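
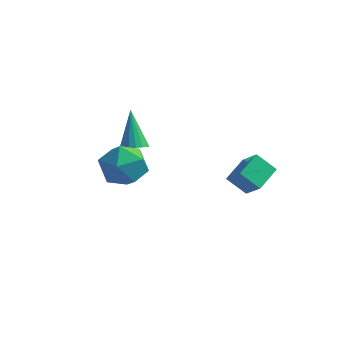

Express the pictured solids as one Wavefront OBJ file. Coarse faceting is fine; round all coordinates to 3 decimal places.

v 0.5 -2.591 3.85
v 1.052 -3.016 3.036
v -0.652 -3.884 3.744
v -0.1 -4.309 2.93
v 0.314 -4.315 3.919
v 1.026 -3.515 3.984
v -0.626 -3.385 2.796
v 0.086 -2.585 2.861
v 0.356 -3.507 2.384
v 0.938 -4.081 3.078
v -0.538 -2.819 3.702
v 0.044 -3.393 4.396
v 2.895 0.444 0.756
v 3.623 0.003 1.558
v 3.153 1.627 1.171
v 3.881 1.186 1.974
v 3.719 0.514 0.046
v 4.447 0.073 0.849
v 3.977 1.697 0.462
v 4.705 1.256 1.264
v -1.195 0.791 1.311
v -0.617 0.808 1.505
v -1.745 1.729 2.869
v -0.645 1.053 1.347
v -0.8 1.237 1.182
v -1.045 1.32 1.046
v -1.324 1.281 0.971
v -1.574 1.13 0.973
v -1.737 0.901 1.053
v -1.776 0.647 1.192
v -1.682 0.426 1.359
v -1.476 0.289 1.514
v -1.206 0.267 1.623
v -0.934 0.365 1.66
v -0.721 0.56 1.617
f 1 12 6
f 1 6 2
f 1 2 8
f 1 8 11
f 1 11 12
f 2 6 10
f 6 12 5
f 12 11 3
f 11 8 7
f 8 2 9
f 4 10 5
f 4 5 3
f 4 3 7
f 4 7 9
f 4 9 10
f 5 10 6
f 3 5 12
f 7 3 11
f 9 7 8
f 10 9 2
f 14 16 13
f 17 14 13
f 13 16 15
f 15 17 13
f 14 20 16
f 18 14 17
f 18 20 14
f 16 20 15
f 19 17 15
f 15 20 19
f 19 18 17
f 20 18 19
f 22 21 24
f 22 24 23
f 24 21 25
f 24 25 23
f 25 21 26
f 25 26 23
f 26 21 27
f 26 27 23
f 27 21 28
f 27 28 23
f 28 21 29
f 28 29 23
f 29 21 30
f 29 30 23
f 30 21 31
f 30 31 23
f 31 21 32
f 31 32 23
f 32 21 33
f 32 33 23
f 33 21 34
f 33 34 23
f 34 21 35
f 34 35 23
f 35 21 22
f 35 22 23



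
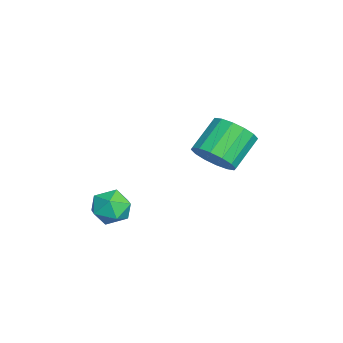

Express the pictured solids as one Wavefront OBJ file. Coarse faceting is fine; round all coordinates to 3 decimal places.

v -2.206 0.939 -1.824
v -1.617 0.814 -1.141
v -2.545 1.617 -0.194
v -3.134 1.741 -0.876
v -1.481 1.215 -1.348
v -2.409 2.018 -0.401
v -1.54 1.542 -1.682
v -2.468 2.345 -0.735
v -1.777 1.707 -2.054
v -2.705 2.51 -1.107
v -2.129 1.666 -2.364
v -3.057 2.469 -1.417
v -2.501 1.431 -2.53
v -3.429 2.233 -1.583
v -2.795 1.063 -2.506
v -3.723 1.866 -1.559
v -2.931 0.662 -2.299
v -3.859 1.465 -1.352
v -2.872 0.335 -1.965
v -3.8 1.138 -1.018
v -2.635 0.17 -1.593
v -3.563 0.973 -0.646
v -2.283 0.211 -1.283
v -3.211 1.014 -0.336
v -1.911 0.447 -1.117
v -2.839 1.249 -0.17
v -0.183 -2.548 -3.232
v 0.401 -2.014 -3.122
v 0.159 -3.146 -2.138
v 0.743 -2.612 -2.028
v -0.021 -2.389 -1.959
v -0.232 -2.019 -2.635
v 0.792 -3.141 -2.625
v 0.581 -2.771 -3.301
v 1.004 -2.38 -2.747
v 0.501 -1.915 -2.335
v 0.059 -3.245 -2.925
v -0.444 -2.78 -2.513
f 2 1 5
f 2 5 3
f 3 5 6
f 3 6 4
f 5 1 7
f 5 7 6
f 6 7 8
f 6 8 4
f 7 1 9
f 7 9 8
f 8 9 10
f 8 10 4
f 9 1 11
f 9 11 10
f 10 11 12
f 10 12 4
f 11 1 13
f 11 13 12
f 12 13 14
f 12 14 4
f 13 1 15
f 13 15 14
f 14 15 16
f 14 16 4
f 15 1 17
f 15 17 16
f 16 17 18
f 16 18 4
f 17 1 19
f 17 19 18
f 18 19 20
f 18 20 4
f 19 1 21
f 19 21 20
f 20 21 22
f 20 22 4
f 21 1 23
f 21 23 22
f 22 23 24
f 22 24 4
f 23 1 25
f 23 25 24
f 24 25 26
f 24 26 4
f 25 1 2
f 25 2 26
f 26 2 3
f 26 3 4
f 27 38 32
f 27 32 28
f 27 28 34
f 27 34 37
f 27 37 38
f 28 32 36
f 32 38 31
f 38 37 29
f 37 34 33
f 34 28 35
f 30 36 31
f 30 31 29
f 30 29 33
f 30 33 35
f 30 35 36
f 31 36 32
f 29 31 38
f 33 29 37
f 35 33 34
f 36 35 28



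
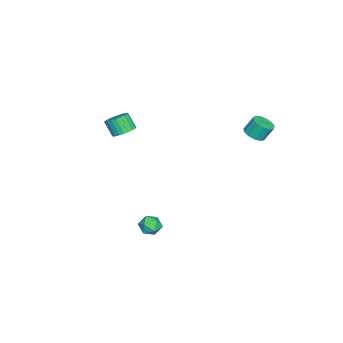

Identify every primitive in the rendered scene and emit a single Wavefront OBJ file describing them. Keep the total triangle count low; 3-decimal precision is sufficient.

v 3.809 0.247 -3.573
v 4.029 -0.042 -2.969
v 3.831 -0.778 -4.071
v 4.051 -1.067 -3.467
v 3.396 -0.814 -3.518
v 3.382 -0.181 -3.21
v 4.478 -0.639 -3.83
v 4.464 -0.006 -3.522
v 4.443 -0.589 -3.128
v 3.774 -0.697 -2.935
v 4.086 -0.123 -4.105
v 3.417 -0.231 -3.912
v -1.498 -3.534 -0.187
v -0.864 -3.337 0.115
v -1.127 -3.889 1.029
v -1.762 -4.086 0.727
v -1.033 -3.122 0.196
v -1.296 -3.675 1.11
v -1.272 -2.97 0.219
v -1.536 -3.523 1.133
v -1.547 -2.904 0.18
v -1.811 -3.457 1.093
v -1.814 -2.934 0.085
v -2.077 -3.487 0.998
v -2.032 -3.055 -0.052
v -2.296 -3.608 0.862
v -2.17 -3.249 -0.209
v -2.434 -3.802 0.705
v -2.205 -3.486 -0.362
v -2.469 -4.039 0.552
v -2.133 -3.731 -0.489
v -2.396 -4.283 0.425
v -1.964 -3.945 -0.57
v -2.227 -4.498 0.344
v -1.724 -4.097 -0.593
v -1.988 -4.65 0.321
v -1.449 -4.163 -0.553
v -1.713 -4.716 0.36
v -1.183 -4.133 -0.458
v -1.446 -4.686 0.455
v -0.964 -4.012 -0.322
v -1.228 -4.565 0.592
v -0.826 -3.818 -0.165
v -1.09 -4.371 0.749
v -0.791 -3.581 -0.012
v -1.055 -4.134 0.902
v -3.715 3.365 -0.522
v -3.319 2.888 -0.196
v -3.489 3.378 0.728
v -3.885 3.855 0.402
v -3.076 3.179 -0.306
v -3.246 3.669 0.618
v -3.035 3.528 -0.484
v -3.205 4.019 0.44
v -3.211 3.826 -0.674
v -3.381 4.316 0.25
v -3.546 3.977 -0.816
v -3.716 4.468 0.108
v -3.935 3.934 -0.865
v -4.105 4.425 0.06
v -4.254 3.71 -0.805
v -4.424 4.201 0.12
v -4.402 3.377 -0.655
v -4.572 3.867 0.269
v -4.332 3.039 -0.463
v -4.502 3.53 0.461
v -4.066 2.805 -0.29
v -4.236 3.296 0.634
v -3.688 2.749 -0.19
v -3.858 3.239 0.734
f 1 12 6
f 1 6 2
f 1 2 8
f 1 8 11
f 1 11 12
f 2 6 10
f 6 12 5
f 12 11 3
f 11 8 7
f 8 2 9
f 4 10 5
f 4 5 3
f 4 3 7
f 4 7 9
f 4 9 10
f 5 10 6
f 3 5 12
f 7 3 11
f 9 7 8
f 10 9 2
f 14 13 17
f 14 17 15
f 15 17 18
f 15 18 16
f 17 13 19
f 17 19 18
f 18 19 20
f 18 20 16
f 19 13 21
f 19 21 20
f 20 21 22
f 20 22 16
f 21 13 23
f 21 23 22
f 22 23 24
f 22 24 16
f 23 13 25
f 23 25 24
f 24 25 26
f 24 26 16
f 25 13 27
f 25 27 26
f 26 27 28
f 26 28 16
f 27 13 29
f 27 29 28
f 28 29 30
f 28 30 16
f 29 13 31
f 29 31 30
f 30 31 32
f 30 32 16
f 31 13 33
f 31 33 32
f 32 33 34
f 32 34 16
f 33 13 35
f 33 35 34
f 34 35 36
f 34 36 16
f 35 13 37
f 35 37 36
f 36 37 38
f 36 38 16
f 37 13 39
f 37 39 38
f 38 39 40
f 38 40 16
f 39 13 41
f 39 41 40
f 40 41 42
f 40 42 16
f 41 13 43
f 41 43 42
f 42 43 44
f 42 44 16
f 43 13 45
f 43 45 44
f 44 45 46
f 44 46 16
f 45 13 14
f 45 14 46
f 46 14 15
f 46 15 16
f 48 47 51
f 48 51 49
f 49 51 52
f 49 52 50
f 51 47 53
f 51 53 52
f 52 53 54
f 52 54 50
f 53 47 55
f 53 55 54
f 54 55 56
f 54 56 50
f 55 47 57
f 55 57 56
f 56 57 58
f 56 58 50
f 57 47 59
f 57 59 58
f 58 59 60
f 58 60 50
f 59 47 61
f 59 61 60
f 60 61 62
f 60 62 50
f 61 47 63
f 61 63 62
f 62 63 64
f 62 64 50
f 63 47 65
f 63 65 64
f 64 65 66
f 64 66 50
f 65 47 67
f 65 67 66
f 66 67 68
f 66 68 50
f 67 47 69
f 67 69 68
f 68 69 70
f 68 70 50
f 69 47 48
f 69 48 70
f 70 48 49
f 70 49 50



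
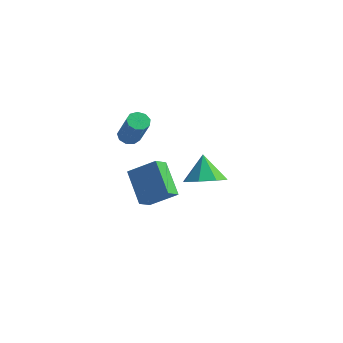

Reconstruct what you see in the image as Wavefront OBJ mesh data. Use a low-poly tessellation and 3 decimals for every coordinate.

v -1.343 -3.473 0.745
v -0.856 -3.293 0.51
v 0.11 -3.887 2.06
v -0.377 -4.067 2.295
v -1.017 -3.007 0.72
v -0.05 -3.6 2.27
v -1.33 -2.938 0.942
v -0.364 -3.532 2.491
v -1.65 -3.12 1.072
v -0.683 -3.714 2.621
v -1.826 -3.468 1.049
v -0.859 -4.061 2.598
v -1.776 -3.817 0.884
v -0.81 -4.411 2.433
v -1.524 -4.006 0.654
v -0.557 -4.6 2.203
v -1.187 -3.946 0.467
v -0.221 -4.539 2.016
v -0.924 -3.664 0.41
v 0.043 -4.257 1.959
v -1.656 -1.394 -5.164
v -1.686 -2.233 -4.659
v -2.968 -0.52 -3.792
v -2.998 -1.359 -3.286
v -0.342 -0.881 -4.234
v -0.372 -1.72 -3.728
v -1.654 -0.007 -2.861
v -1.684 -0.846 -2.356
v 3.127 -3.886 -0.581
v 3.963 -4.267 -0.094
v 2.633 -3.334 0.701
v 4.08 -3.529 -0.367
v 3.639 -2.999 -0.765
v 2.898 -2.989 -1.055
v 2.291 -3.504 -1.067
v 2.174 -4.243 -0.794
v 2.615 -4.772 -0.396
v 3.356 -4.782 -0.106
f 2 1 5
f 2 5 3
f 3 5 6
f 3 6 4
f 5 1 7
f 5 7 6
f 6 7 8
f 6 8 4
f 7 1 9
f 7 9 8
f 8 9 10
f 8 10 4
f 9 1 11
f 9 11 10
f 10 11 12
f 10 12 4
f 11 1 13
f 11 13 12
f 12 13 14
f 12 14 4
f 13 1 15
f 13 15 14
f 14 15 16
f 14 16 4
f 15 1 17
f 15 17 16
f 16 17 18
f 16 18 4
f 17 1 19
f 17 19 18
f 18 19 20
f 18 20 4
f 19 1 2
f 19 2 20
f 20 2 3
f 20 3 4
f 22 24 21
f 25 22 21
f 21 24 23
f 23 25 21
f 22 28 24
f 26 22 25
f 26 28 22
f 24 28 23
f 27 25 23
f 23 28 27
f 27 26 25
f 28 26 27
f 30 29 32
f 30 32 31
f 32 29 33
f 32 33 31
f 33 29 34
f 33 34 31
f 34 29 35
f 34 35 31
f 35 29 36
f 35 36 31
f 36 29 37
f 36 37 31
f 37 29 38
f 37 38 31
f 38 29 30
f 38 30 31



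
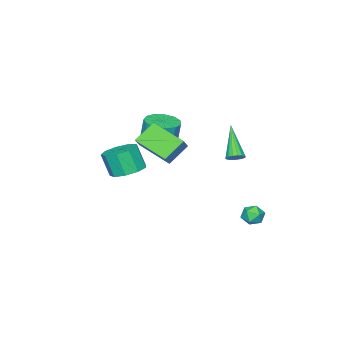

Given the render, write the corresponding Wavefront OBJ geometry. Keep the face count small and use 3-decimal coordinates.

v -0.619 -2.602 -0.474
v 0.116 -3.272 -0.778
v 0.155 -3.868 0.631
v -0.581 -3.198 0.934
v 0.416 -2.675 -0.534
v 0.455 -3.271 0.875
v 0.232 -2.044 -0.262
v 0.271 -2.64 1.147
v -0.35 -1.674 -0.09
v -0.312 -2.27 1.319
v -1.059 -1.738 -0.097
v -1.02 -2.334 1.312
v -1.562 -2.207 -0.281
v -1.523 -2.802 1.127
v -1.624 -2.86 -0.556
v -1.585 -3.456 0.853
v -1.216 -3.393 -0.792
v -1.177 -3.988 0.617
v -0.529 -3.556 -0.88
v -0.49 -4.151 0.529
v -3.455 4.427 -2.337
v -2.795 4.551 -2.123
v -3.125 3.429 -2.777
v -2.465 3.553 -2.563
v -2.97 3.425 -2.089
v -3.175 4.042 -1.817
v -2.745 3.938 -3.083
v -2.95 4.555 -2.811
v -2.357 4.249 -2.584
v -2.496 3.932 -1.97
v -3.424 4.048 -2.93
v -3.563 3.731 -2.316
v -1.153 4.193 2.736
v -0.928 4.492 3.097
v -2.167 3.067 4.304
v -1.141 4.611 3.044
v -1.356 4.634 2.921
v -1.525 4.556 2.756
v -1.608 4.394 2.586
v -1.588 4.186 2.451
v -1.467 3.98 2.38
v -1.275 3.822 2.392
v -1.055 3.75 2.482
v -0.857 3.778 2.63
v -0.727 3.902 2.803
v -0.695 4.092 2.96
v -0.767 4.305 3.066
v -1.901 -1.607 1.413
v -0.94 -1.304 1.471
v -1.097 -1.129 3.185
v -2.059 -1.433 3.127
v -1.252 -0.834 1.394
v -1.41 -0.659 3.108
v -1.77 -0.61 1.323
v -1.928 -0.435 3.037
v -2.33 -0.702 1.281
v -2.488 -0.528 2.995
v -2.754 -1.082 1.281
v -2.912 -0.908 2.995
v -2.907 -1.629 1.323
v -3.065 -1.454 3.037
v -2.741 -2.169 1.393
v -2.898 -1.994 3.107
v -2.308 -2.53 1.47
v -2.465 -2.356 3.184
v -1.746 -2.599 1.528
v -1.904 -2.424 3.242
v -1.233 -2.352 1.55
v -1.391 -2.178 3.264
v -0.933 -1.87 1.529
v -1.09 -1.695 3.243
v 0.287 1.026 1.77
v 0.417 -0.884 2.531
v -0.829 1.325 2.711
v -0.699 -0.585 3.472
v 1.079 1.405 2.588
v 1.209 -0.505 3.349
v -0.037 1.704 3.529
v 0.093 -0.206 4.29
f 2 1 5
f 2 5 3
f 3 5 6
f 3 6 4
f 5 1 7
f 5 7 6
f 6 7 8
f 6 8 4
f 7 1 9
f 7 9 8
f 8 9 10
f 8 10 4
f 9 1 11
f 9 11 10
f 10 11 12
f 10 12 4
f 11 1 13
f 11 13 12
f 12 13 14
f 12 14 4
f 13 1 15
f 13 15 14
f 14 15 16
f 14 16 4
f 15 1 17
f 15 17 16
f 16 17 18
f 16 18 4
f 17 1 19
f 17 19 18
f 18 19 20
f 18 20 4
f 19 1 2
f 19 2 20
f 20 2 3
f 20 3 4
f 21 32 26
f 21 26 22
f 21 22 28
f 21 28 31
f 21 31 32
f 22 26 30
f 26 32 25
f 32 31 23
f 31 28 27
f 28 22 29
f 24 30 25
f 24 25 23
f 24 23 27
f 24 27 29
f 24 29 30
f 25 30 26
f 23 25 32
f 27 23 31
f 29 27 28
f 30 29 22
f 34 33 36
f 34 36 35
f 36 33 37
f 36 37 35
f 37 33 38
f 37 38 35
f 38 33 39
f 38 39 35
f 39 33 40
f 39 40 35
f 40 33 41
f 40 41 35
f 41 33 42
f 41 42 35
f 42 33 43
f 42 43 35
f 43 33 44
f 43 44 35
f 44 33 45
f 44 45 35
f 45 33 46
f 45 46 35
f 46 33 47
f 46 47 35
f 47 33 34
f 47 34 35
f 49 48 52
f 49 52 50
f 50 52 53
f 50 53 51
f 52 48 54
f 52 54 53
f 53 54 55
f 53 55 51
f 54 48 56
f 54 56 55
f 55 56 57
f 55 57 51
f 56 48 58
f 56 58 57
f 57 58 59
f 57 59 51
f 58 48 60
f 58 60 59
f 59 60 61
f 59 61 51
f 60 48 62
f 60 62 61
f 61 62 63
f 61 63 51
f 62 48 64
f 62 64 63
f 63 64 65
f 63 65 51
f 64 48 66
f 64 66 65
f 65 66 67
f 65 67 51
f 66 48 68
f 66 68 67
f 67 68 69
f 67 69 51
f 68 48 70
f 68 70 69
f 69 70 71
f 69 71 51
f 70 48 49
f 70 49 71
f 71 49 50
f 71 50 51
f 73 75 72
f 76 73 72
f 72 75 74
f 74 76 72
f 73 79 75
f 77 73 76
f 77 79 73
f 75 79 74
f 78 76 74
f 74 79 78
f 78 77 76
f 79 77 78



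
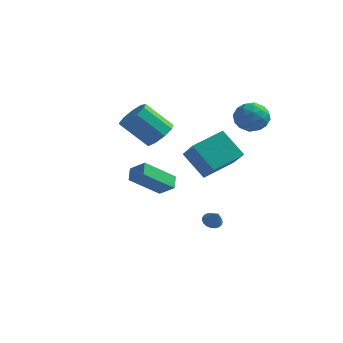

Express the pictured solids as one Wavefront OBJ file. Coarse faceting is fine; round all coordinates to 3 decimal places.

v -0.541 -4.318 2.068
v -0.846 -3.663 2.57
v -1.442 -4.269 1.457
v -1.747 -3.613 1.959
v 0.427 -2.867 0.761
v 0.122 -2.211 1.263
v -0.474 -2.817 0.15
v -0.779 -2.162 0.652
v 0.933 0.294 -2.708
v 1.365 0.207 -3.07
v 1.507 -0.094 -1.932
v 1.409 0.427 -2.993
v 1.371 0.624 -2.866
v 1.257 0.763 -2.712
v 1.087 0.822 -2.558
v 0.891 0.789 -2.429
v 0.702 0.671 -2.348
v 0.553 0.488 -2.33
v 0.47 0.271 -2.377
v 0.467 0.058 -2.481
v 0.544 -0.114 -2.625
v 0.689 -0.215 -2.782
v 0.876 -0.229 -2.927
v 1.073 -0.152 -3.034
v 1.246 0.003 -3.085
v -1.675 1.827 1.109
v -0.412 0.561 2.391
v -0.747 3.482 1.829
v 0.516 2.217 3.111
v -0.336 1.703 -0.331
v 0.927 0.438 0.951
v 0.592 3.359 0.389
v 1.855 2.093 1.671
v 0.797 4.076 4.191
v 1.529 4.436 3.512
v 1.611 2.564 4.268
v 2.343 2.924 3.589
v 2.292 3.32 4.573
v 1.789 4.254 4.526
v 1.351 2.746 3.254
v 0.848 3.68 3.207
v 1.872 3.614 2.933
v 2.453 3.969 3.748
v 0.687 3.031 4.032
v 1.268 3.386 4.847
v 1.091 4.388 3.845
v 2.049 2.612 3.935
v 2.018 2.844 4.514
v 2.449 3.056 4.114
v 1.244 4.281 4.441
v 1.675 4.493 4.041
v 2.123 3.837 4.665
v 1.465 2.507 3.739
v 1.896 2.719 3.339
v 0.691 3.944 3.666
v 1.122 4.156 3.266
v 1.017 3.163 3.115
v 1.724 4.117 3.105
v 2.202 3.229 3.15
v 1.619 3.124 2.954
v 1.323 3.673 2.926
v 2.065 4.325 3.584
v 2.544 3.437 3.629
v 2.514 3.67 4.208
v 2.218 4.219 4.18
v 2.267 3.843 3.244
v 0.596 3.563 4.151
v 1.075 2.675 4.196
v 0.922 2.781 3.6
v 0.626 3.33 3.572
v 0.938 3.771 4.63
v 1.416 2.883 4.675
v 1.817 3.327 4.854
v 1.521 3.876 4.826
v 0.873 3.157 4.536
v -2.697 1.15 2.535
v -2.193 1.705 3.212
v -3.52 1.065 4.723
v -4.023 0.51 4.045
v -2.698 2.081 2.927
v -4.025 1.441 4.438
v -3.203 2.021 2.459
v -4.53 1.381 3.97
v -3.47 1.554 2.026
v -4.797 0.914 3.537
v -3.376 0.898 1.831
v -4.703 0.257 3.342
v -2.964 0.36 1.965
v -4.29 -0.28 3.476
v -2.426 0.192 2.366
v -3.753 -0.448 3.877
v -2.016 0.472 2.846
v -3.342 -0.168 4.356
v -1.924 1.07 3.18
v -3.25 0.43 4.69
f 2 4 1
f 5 2 1
f 1 4 3
f 3 5 1
f 2 8 4
f 6 2 5
f 6 8 2
f 4 8 3
f 7 5 3
f 3 8 7
f 7 6 5
f 8 6 7
f 10 9 12
f 10 12 11
f 12 9 13
f 12 13 11
f 13 9 14
f 13 14 11
f 14 9 15
f 14 15 11
f 15 9 16
f 15 16 11
f 16 9 17
f 16 17 11
f 17 9 18
f 17 18 11
f 18 9 19
f 18 19 11
f 19 9 20
f 19 20 11
f 20 9 21
f 20 21 11
f 21 9 22
f 21 22 11
f 22 9 23
f 22 23 11
f 23 9 24
f 23 24 11
f 24 9 25
f 24 25 11
f 25 9 10
f 25 10 11
f 27 29 26
f 30 27 26
f 26 29 28
f 28 30 26
f 27 33 29
f 31 27 30
f 31 33 27
f 29 33 28
f 32 30 28
f 28 33 32
f 32 31 30
f 33 31 32
f 34 71 50
f 71 45 74
f 50 74 39
f 71 74 50
f 34 50 46
f 50 39 51
f 46 51 35
f 50 51 46
f 34 46 55
f 46 35 56
f 55 56 41
f 46 56 55
f 34 55 67
f 55 41 70
f 67 70 44
f 55 70 67
f 34 67 71
f 67 44 75
f 71 75 45
f 67 75 71
f 35 51 62
f 51 39 65
f 62 65 43
f 51 65 62
f 39 74 52
f 74 45 73
f 52 73 38
f 74 73 52
f 45 75 72
f 75 44 68
f 72 68 36
f 75 68 72
f 44 70 69
f 70 41 57
f 69 57 40
f 70 57 69
f 41 56 61
f 56 35 58
f 61 58 42
f 56 58 61
f 37 63 49
f 63 43 64
f 49 64 38
f 63 64 49
f 37 49 47
f 49 38 48
f 47 48 36
f 49 48 47
f 37 47 54
f 47 36 53
f 54 53 40
f 47 53 54
f 37 54 59
f 54 40 60
f 59 60 42
f 54 60 59
f 37 59 63
f 59 42 66
f 63 66 43
f 59 66 63
f 38 64 52
f 64 43 65
f 52 65 39
f 64 65 52
f 36 48 72
f 48 38 73
f 72 73 45
f 48 73 72
f 40 53 69
f 53 36 68
f 69 68 44
f 53 68 69
f 42 60 61
f 60 40 57
f 61 57 41
f 60 57 61
f 43 66 62
f 66 42 58
f 62 58 35
f 66 58 62
f 77 76 80
f 77 80 78
f 78 80 81
f 78 81 79
f 80 76 82
f 80 82 81
f 81 82 83
f 81 83 79
f 82 76 84
f 82 84 83
f 83 84 85
f 83 85 79
f 84 76 86
f 84 86 85
f 85 86 87
f 85 87 79
f 86 76 88
f 86 88 87
f 87 88 89
f 87 89 79
f 88 76 90
f 88 90 89
f 89 90 91
f 89 91 79
f 90 76 92
f 90 92 91
f 91 92 93
f 91 93 79
f 92 76 94
f 92 94 93
f 93 94 95
f 93 95 79
f 94 76 77
f 94 77 95
f 95 77 78
f 95 78 79



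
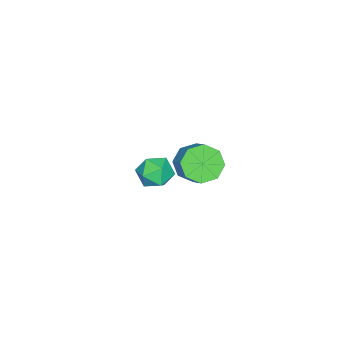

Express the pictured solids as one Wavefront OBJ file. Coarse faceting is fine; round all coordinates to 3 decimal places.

v 1.565 4.283 2.463
v 2.106 3.929 3.139
v 1.534 2.931 1.781
v 2.075 2.577 2.457
v 1.193 2.826 2.646
v 1.212 3.662 3.067
v 2.428 3.198 1.853
v 2.447 4.034 2.274
v 2.639 3.259 2.762
v 1.876 3.029 3.252
v 1.764 3.831 1.668
v 1.001 3.601 2.158
v -4.084 2.438 -1.992
v -3.428 2.69 -2.825
v -2.64 3.495 -1.961
v -3.296 3.242 -1.128
v -4.063 3.225 -2.745
v -3.274 4.03 -1.881
v -4.71 3.3 -2.224
v -3.921 4.104 -1.36
v -4.991 2.869 -1.567
v -4.202 3.674 -0.703
v -4.74 2.185 -1.159
v -3.952 2.99 -0.295
v -4.106 1.65 -1.239
v -3.317 2.455 -0.375
v -3.459 1.576 -1.76
v -2.67 2.38 -0.896
v -3.178 2.006 -2.417
v -2.389 2.811 -1.553
f 1 12 6
f 1 6 2
f 1 2 8
f 1 8 11
f 1 11 12
f 2 6 10
f 6 12 5
f 12 11 3
f 11 8 7
f 8 2 9
f 4 10 5
f 4 5 3
f 4 3 7
f 4 7 9
f 4 9 10
f 5 10 6
f 3 5 12
f 7 3 11
f 9 7 8
f 10 9 2
f 14 13 17
f 14 17 15
f 15 17 18
f 15 18 16
f 17 13 19
f 17 19 18
f 18 19 20
f 18 20 16
f 19 13 21
f 19 21 20
f 20 21 22
f 20 22 16
f 21 13 23
f 21 23 22
f 22 23 24
f 22 24 16
f 23 13 25
f 23 25 24
f 24 25 26
f 24 26 16
f 25 13 27
f 25 27 26
f 26 27 28
f 26 28 16
f 27 13 29
f 27 29 28
f 28 29 30
f 28 30 16
f 29 13 14
f 29 14 30
f 30 14 15
f 30 15 16



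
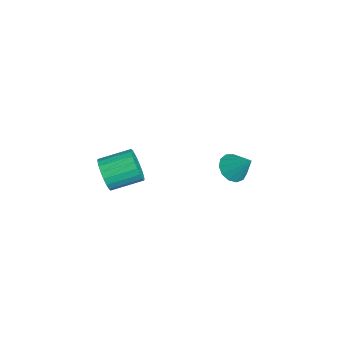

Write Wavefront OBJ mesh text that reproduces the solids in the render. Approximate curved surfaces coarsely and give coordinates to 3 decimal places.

v -1.723 3.527 -3.59
v -1.249 3.938 -4.164
v -0.997 4.253 -2.47
v -1.637 4.209 -4.089
v -2.052 4.264 -3.856
v -2.362 4.085 -3.538
v -2.47 3.728 -3.237
v -2.34 3.308 -3.048
v -2.015 2.956 -3.031
v -1.597 2.786 -3.192
v -1.219 2.851 -3.479
v -1.001 3.131 -3.801
v -1.012 3.536 -4.056
v 1.587 -3.362 0.436
v 1.978 -3.128 -0.341
v 2.024 -1.584 0.148
v 1.633 -1.818 0.924
v 1.614 -3.091 -0.422
v 1.66 -1.547 0.067
v 1.246 -3.101 -0.356
v 1.292 -1.557 0.133
v 0.937 -3.156 -0.152
v 0.983 -1.613 0.337
v 0.74 -3.247 0.153
v 0.786 -1.703 0.642
v 0.69 -3.358 0.507
v 0.736 -1.814 0.996
v 0.795 -3.469 0.848
v 0.84 -1.925 1.337
v 1.036 -3.562 1.119
v 1.082 -2.018 1.608
v 1.373 -3.62 1.271
v 1.419 -2.076 1.76
v 1.747 -3.634 1.278
v 1.793 -2.09 1.767
v 2.093 -3.6 1.14
v 2.139 -2.056 1.629
v 2.352 -3.525 0.88
v 2.398 -1.982 1.369
v 2.479 -3.423 0.544
v 2.524 -1.879 1.032
v 2.451 -3.309 0.188
v 2.497 -1.765 0.677
v 2.274 -3.205 -0.125
v 2.319 -1.661 0.364
f 2 1 4
f 2 4 3
f 4 1 5
f 4 5 3
f 5 1 6
f 5 6 3
f 6 1 7
f 6 7 3
f 7 1 8
f 7 8 3
f 8 1 9
f 8 9 3
f 9 1 10
f 9 10 3
f 10 1 11
f 10 11 3
f 11 1 12
f 11 12 3
f 12 1 13
f 12 13 3
f 13 1 2
f 13 2 3
f 15 14 18
f 15 18 16
f 16 18 19
f 16 19 17
f 18 14 20
f 18 20 19
f 19 20 21
f 19 21 17
f 20 14 22
f 20 22 21
f 21 22 23
f 21 23 17
f 22 14 24
f 22 24 23
f 23 24 25
f 23 25 17
f 24 14 26
f 24 26 25
f 25 26 27
f 25 27 17
f 26 14 28
f 26 28 27
f 27 28 29
f 27 29 17
f 28 14 30
f 28 30 29
f 29 30 31
f 29 31 17
f 30 14 32
f 30 32 31
f 31 32 33
f 31 33 17
f 32 14 34
f 32 34 33
f 33 34 35
f 33 35 17
f 34 14 36
f 34 36 35
f 35 36 37
f 35 37 17
f 36 14 38
f 36 38 37
f 37 38 39
f 37 39 17
f 38 14 40
f 38 40 39
f 39 40 41
f 39 41 17
f 40 14 42
f 40 42 41
f 41 42 43
f 41 43 17
f 42 14 44
f 42 44 43
f 43 44 45
f 43 45 17
f 44 14 15
f 44 15 45
f 45 15 16
f 45 16 17



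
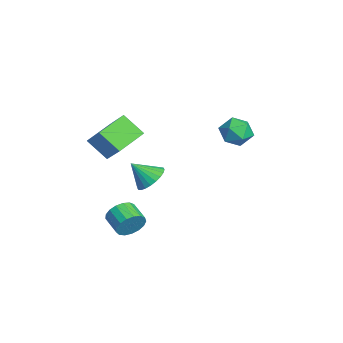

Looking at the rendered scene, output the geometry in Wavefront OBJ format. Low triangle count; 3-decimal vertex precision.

v -2.136 -1.263 0.228
v -1.678 -0.621 0.936
v -2.464 -2.357 1.432
v -2.07 -0.489 0.949
v -2.472 -0.475 0.852
v -2.823 -0.581 0.66
v -3.069 -0.791 0.402
v -3.173 -1.073 0.118
v -3.119 -1.383 -0.15
v -2.915 -1.676 -0.36
v -2.593 -1.905 -0.481
v -2.201 -2.037 -0.493
v -1.799 -2.051 -0.396
v -1.449 -1.945 -0.204
v -1.203 -1.735 0.054
v -1.099 -1.453 0.338
v -1.153 -1.142 0.606
v -1.356 -0.85 0.816
v -2.831 4.892 2.725
v -2.112 4.06 2.902
v -4.208 3.76 2.998
v -3.489 2.928 3.175
v -3.574 3.758 3.914
v -2.723 4.458 3.745
v -3.597 3.362 2.155
v -2.746 4.062 1.986
v -2.585 3.114 2.55
v -2.571 3.359 3.637
v -3.749 4.461 2.263
v -3.735 4.706 3.35
v 1.107 -2.967 -1.384
v 1.473 -3.271 -0.573
v 0.279 -3.677 -0.186
v -0.087 -3.373 -0.996
v 1.357 -2.845 -0.485
v 0.162 -3.252 -0.098
v 1.183 -2.447 -0.604
v -0.012 -2.854 -0.217
v 0.992 -2.168 -0.901
v -0.203 -2.575 -0.514
v 0.827 -2.073 -1.308
v -0.367 -2.479 -0.921
v 0.727 -2.181 -1.733
v -0.468 -2.588 -1.346
v 0.713 -2.47 -2.078
v -0.481 -2.877 -1.691
v 0.79 -2.873 -2.263
v -0.404 -3.279 -1.876
v 0.94 -3.297 -2.248
v -0.255 -3.703 -1.86
v 1.128 -3.645 -2.034
v -0.067 -4.052 -1.647
v 1.311 -3.838 -1.671
v 0.116 -4.245 -1.284
v 1.447 -3.832 -1.242
v 0.253 -4.238 -0.855
v 1.506 -3.627 -0.846
v 0.311 -4.033 -0.459
v -4.085 -4.61 2.611
v -2.624 -4.107 4.077
v -5.242 -3.016 3.217
v -3.78 -2.514 4.683
v -3.28 -3.586 1.457
v -1.818 -3.084 2.923
v -4.436 -1.993 2.063
v -2.975 -1.49 3.529
f 2 1 4
f 2 4 3
f 4 1 5
f 4 5 3
f 5 1 6
f 5 6 3
f 6 1 7
f 6 7 3
f 7 1 8
f 7 8 3
f 8 1 9
f 8 9 3
f 9 1 10
f 9 10 3
f 10 1 11
f 10 11 3
f 11 1 12
f 11 12 3
f 12 1 13
f 12 13 3
f 13 1 14
f 13 14 3
f 14 1 15
f 14 15 3
f 15 1 16
f 15 16 3
f 16 1 17
f 16 17 3
f 17 1 18
f 17 18 3
f 18 1 2
f 18 2 3
f 19 30 24
f 19 24 20
f 19 20 26
f 19 26 29
f 19 29 30
f 20 24 28
f 24 30 23
f 30 29 21
f 29 26 25
f 26 20 27
f 22 28 23
f 22 23 21
f 22 21 25
f 22 25 27
f 22 27 28
f 23 28 24
f 21 23 30
f 25 21 29
f 27 25 26
f 28 27 20
f 32 31 35
f 32 35 33
f 33 35 36
f 33 36 34
f 35 31 37
f 35 37 36
f 36 37 38
f 36 38 34
f 37 31 39
f 37 39 38
f 38 39 40
f 38 40 34
f 39 31 41
f 39 41 40
f 40 41 42
f 40 42 34
f 41 31 43
f 41 43 42
f 42 43 44
f 42 44 34
f 43 31 45
f 43 45 44
f 44 45 46
f 44 46 34
f 45 31 47
f 45 47 46
f 46 47 48
f 46 48 34
f 47 31 49
f 47 49 48
f 48 49 50
f 48 50 34
f 49 31 51
f 49 51 50
f 50 51 52
f 50 52 34
f 51 31 53
f 51 53 52
f 52 53 54
f 52 54 34
f 53 31 55
f 53 55 54
f 54 55 56
f 54 56 34
f 55 31 57
f 55 57 56
f 56 57 58
f 56 58 34
f 57 31 32
f 57 32 58
f 58 32 33
f 58 33 34
f 60 62 59
f 63 60 59
f 59 62 61
f 61 63 59
f 60 66 62
f 64 60 63
f 64 66 60
f 62 66 61
f 65 63 61
f 61 66 65
f 65 64 63
f 66 64 65



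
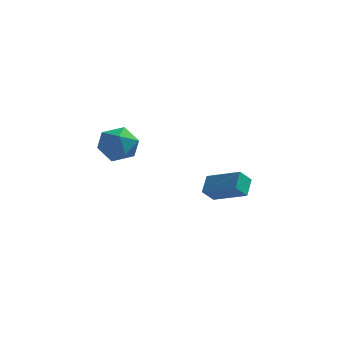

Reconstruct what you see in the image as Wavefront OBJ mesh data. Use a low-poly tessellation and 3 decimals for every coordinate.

v 0.167 -1.7 3.254
v 0.642 -2.482 3.568
v -1.102 -2.578 2.992
v -0.627 -3.36 3.306
v -0.87 -2.66 3.928
v -0.086 -2.118 4.09
v -0.374 -2.942 2.47
v 0.41 -2.4 2.632
v 0.308 -3.25 3.083
v 0.002 -3.075 3.984
v -0.462 -1.985 2.576
v -0.768 -1.81 3.477
v 2.369 2.847 -2.073
v 1.97 2.387 -1.439
v 2.358 3.677 -1.48
v 1.958 3.216 -0.845
v 3.982 2.384 -1.395
v 3.582 1.923 -0.76
v 3.97 3.213 -0.801
v 3.571 2.753 -0.167
f 1 12 6
f 1 6 2
f 1 2 8
f 1 8 11
f 1 11 12
f 2 6 10
f 6 12 5
f 12 11 3
f 11 8 7
f 8 2 9
f 4 10 5
f 4 5 3
f 4 3 7
f 4 7 9
f 4 9 10
f 5 10 6
f 3 5 12
f 7 3 11
f 9 7 8
f 10 9 2
f 14 16 13
f 17 14 13
f 13 16 15
f 15 17 13
f 14 20 16
f 18 14 17
f 18 20 14
f 16 20 15
f 19 17 15
f 15 20 19
f 19 18 17
f 20 18 19



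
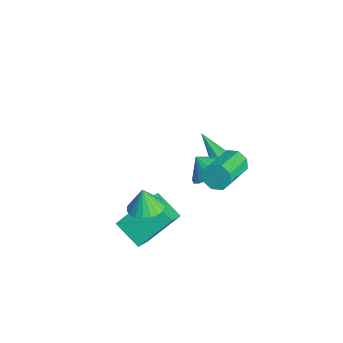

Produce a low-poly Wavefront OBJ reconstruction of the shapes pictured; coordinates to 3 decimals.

v 1.415 -2.582 -2.009
v 2.276 -3.22 -1.222
v 1.284 -0.98 -0.566
v 2.145 -1.619 0.221
v 2.615 -1.841 -2.721
v 3.476 -2.48 -1.934
v 2.484 -0.24 -1.278
v 3.345 -0.878 -0.491
v -2.068 2.954 -2.486
v -1.886 3.147 -2.039
v -3.412 2.386 -1.694
v -2.113 3.408 -2.237
v -2.314 3.403 -2.58
v -2.37 3.135 -2.869
v -2.25 2.761 -2.933
v -2.023 2.5 -2.736
v -1.823 2.505 -2.392
v -1.766 2.774 -2.103
v 3.145 -2.012 0.703
v 3.998 -2.011 0.874
v 2.915 -2.108 1.857
v 3.919 -1.659 0.887
v 3.705 -1.367 0.869
v 3.395 -1.187 0.822
v 3.041 -1.15 0.754
v 2.706 -1.262 0.678
v 2.446 -1.503 0.606
v 2.307 -1.833 0.551
v 2.314 -2.193 0.522
v 2.463 -2.523 0.525
v 2.731 -2.764 0.558
v 3.07 -2.875 0.617
v 3.423 -2.837 0.69
v 3.727 -2.656 0.766
v 3.93 -2.364 0.831
v 2.326 2.259 2.041
v 2.776 2.441 1.509
v 4.265 1.202 2.347
v 3.814 1.021 2.879
v 2.814 2.779 1.942
v 4.302 1.541 2.78
v 2.566 2.813 2.433
v 4.054 1.575 3.271
v 2.177 2.523 2.695
v 3.666 1.284 3.532
v 1.875 2.078 2.573
v 3.364 0.839 3.411
v 1.838 1.739 2.14
v 3.326 0.501 2.978
v 2.086 1.705 1.649
v 3.574 0.467 2.487
v 2.474 1.996 1.388
v 3.963 0.757 2.225
v -0.665 2.024 -1.724
v -0.147 2.575 -0.996
v -1.135 1.476 -0.976
v -0.606 2.852 -1.082
v -1.081 2.908 -1.34
v -1.445 2.726 -1.702
v -1.599 2.356 -2.069
v -1.503 1.898 -2.344
v -1.182 1.472 -2.453
v -0.723 1.195 -2.367
v -0.248 1.14 -2.108
v 0.116 1.321 -1.747
v 0.27 1.691 -1.38
v 0.174 2.15 -1.105
f 2 4 1
f 5 2 1
f 1 4 3
f 3 5 1
f 2 8 4
f 6 2 5
f 6 8 2
f 4 8 3
f 7 5 3
f 3 8 7
f 7 6 5
f 8 6 7
f 10 9 12
f 10 12 11
f 12 9 13
f 12 13 11
f 13 9 14
f 13 14 11
f 14 9 15
f 14 15 11
f 15 9 16
f 15 16 11
f 16 9 17
f 16 17 11
f 17 9 18
f 17 18 11
f 18 9 10
f 18 10 11
f 20 19 22
f 20 22 21
f 22 19 23
f 22 23 21
f 23 19 24
f 23 24 21
f 24 19 25
f 24 25 21
f 25 19 26
f 25 26 21
f 26 19 27
f 26 27 21
f 27 19 28
f 27 28 21
f 28 19 29
f 28 29 21
f 29 19 30
f 29 30 21
f 30 19 31
f 30 31 21
f 31 19 32
f 31 32 21
f 32 19 33
f 32 33 21
f 33 19 34
f 33 34 21
f 34 19 35
f 34 35 21
f 35 19 20
f 35 20 21
f 37 36 40
f 37 40 38
f 38 40 41
f 38 41 39
f 40 36 42
f 40 42 41
f 41 42 43
f 41 43 39
f 42 36 44
f 42 44 43
f 43 44 45
f 43 45 39
f 44 36 46
f 44 46 45
f 45 46 47
f 45 47 39
f 46 36 48
f 46 48 47
f 47 48 49
f 47 49 39
f 48 36 50
f 48 50 49
f 49 50 51
f 49 51 39
f 50 36 52
f 50 52 51
f 51 52 53
f 51 53 39
f 52 36 37
f 52 37 53
f 53 37 38
f 53 38 39
f 55 54 57
f 55 57 56
f 57 54 58
f 57 58 56
f 58 54 59
f 58 59 56
f 59 54 60
f 59 60 56
f 60 54 61
f 60 61 56
f 61 54 62
f 61 62 56
f 62 54 63
f 62 63 56
f 63 54 64
f 63 64 56
f 64 54 65
f 64 65 56
f 65 54 66
f 65 66 56
f 66 54 67
f 66 67 56
f 67 54 55
f 67 55 56



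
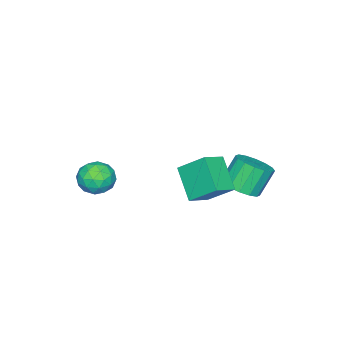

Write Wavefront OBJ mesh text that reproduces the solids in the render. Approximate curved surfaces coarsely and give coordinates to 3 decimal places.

v -3.141 3.352 -2.136
v -2.265 3.822 -1.739
v -3.104 4.158 -0.287
v -3.979 3.688 -0.684
v -2.543 4.228 -1.993
v -3.382 4.564 -0.542
v -2.981 4.4 -2.286
v -3.82 4.735 -0.834
v -3.462 4.29 -2.538
v -4.301 4.626 -1.086
v -3.857 3.929 -2.683
v -4.695 4.265 -1.231
v -4.059 3.414 -2.681
v -4.898 3.749 -1.229
v -4.016 2.882 -2.533
v -4.855 3.218 -1.081
v -3.738 2.476 -2.278
v -4.577 2.812 -0.827
v -3.3 2.305 -1.986
v -4.139 2.64 -0.534
v -2.819 2.414 -1.734
v -3.658 2.75 -0.282
v -2.425 2.775 -1.589
v -3.263 3.111 -0.137
v -2.222 3.291 -1.591
v -3.061 3.626 -0.139
v -1.77 1.65 -0.454
v -1.964 3.054 0.735
v -0.852 2.906 -1.788
v -1.047 4.311 -0.6
v -0.553 1.349 0.1
v -0.748 2.754 1.288
v 0.364 2.606 -1.235
v 0.17 4.01 -0.046
v 1.259 -1.698 -0.896
v 1.6 -2.118 -1.797
v 0.02 -2.862 -0.823
v 0.361 -3.282 -1.724
v 0.94 -3.369 -0.851
v 1.706 -2.65 -0.896
v -0.086 -2.33 -1.724
v 0.68 -1.611 -1.769
v 0.769 -2.509 -2.309
v 1.404 -3.151 -1.77
v 0.216 -1.829 -0.85
v 0.851 -2.471 -0.311
v 1.538 -1.806 -1.353
v 0.082 -3.174 -1.267
v 0.422 -3.225 -0.754
v 0.623 -3.472 -1.284
v 1.601 -2.119 -0.823
v 1.801 -2.365 -1.353
v 1.413 -3.101 -0.797
v -0.181 -2.615 -1.267
v 0.019 -2.861 -1.797
v 0.997 -1.508 -1.336
v 1.198 -1.755 -1.866
v 0.207 -1.879 -1.823
v 1.25 -2.283 -2.183
v 0.522 -2.966 -2.141
v 0.259 -2.407 -2.141
v 0.709 -1.984 -2.167
v 1.623 -2.66 -1.866
v 0.895 -3.344 -1.824
v 1.236 -3.395 -1.31
v 1.686 -2.972 -1.337
v 1.135 -2.889 -2.167
v 0.725 -1.636 -0.796
v -0.003 -2.32 -0.754
v -0.066 -2.008 -1.283
v 0.384 -1.585 -1.31
v 1.098 -2.014 -0.479
v 0.37 -2.697 -0.437
v 0.911 -2.996 -0.453
v 1.361 -2.573 -0.479
v 0.485 -2.091 -0.453
f 2 1 5
f 2 5 3
f 3 5 6
f 3 6 4
f 5 1 7
f 5 7 6
f 6 7 8
f 6 8 4
f 7 1 9
f 7 9 8
f 8 9 10
f 8 10 4
f 9 1 11
f 9 11 10
f 10 11 12
f 10 12 4
f 11 1 13
f 11 13 12
f 12 13 14
f 12 14 4
f 13 1 15
f 13 15 14
f 14 15 16
f 14 16 4
f 15 1 17
f 15 17 16
f 16 17 18
f 16 18 4
f 17 1 19
f 17 19 18
f 18 19 20
f 18 20 4
f 19 1 21
f 19 21 20
f 20 21 22
f 20 22 4
f 21 1 23
f 21 23 22
f 22 23 24
f 22 24 4
f 23 1 25
f 23 25 24
f 24 25 26
f 24 26 4
f 25 1 2
f 25 2 26
f 26 2 3
f 26 3 4
f 28 30 27
f 31 28 27
f 27 30 29
f 29 31 27
f 28 34 30
f 32 28 31
f 32 34 28
f 30 34 29
f 33 31 29
f 29 34 33
f 33 32 31
f 34 32 33
f 35 72 51
f 72 46 75
f 51 75 40
f 72 75 51
f 35 51 47
f 51 40 52
f 47 52 36
f 51 52 47
f 35 47 56
f 47 36 57
f 56 57 42
f 47 57 56
f 35 56 68
f 56 42 71
f 68 71 45
f 56 71 68
f 35 68 72
f 68 45 76
f 72 76 46
f 68 76 72
f 36 52 63
f 52 40 66
f 63 66 44
f 52 66 63
f 40 75 53
f 75 46 74
f 53 74 39
f 75 74 53
f 46 76 73
f 76 45 69
f 73 69 37
f 76 69 73
f 45 71 70
f 71 42 58
f 70 58 41
f 71 58 70
f 42 57 62
f 57 36 59
f 62 59 43
f 57 59 62
f 38 64 50
f 64 44 65
f 50 65 39
f 64 65 50
f 38 50 48
f 50 39 49
f 48 49 37
f 50 49 48
f 38 48 55
f 48 37 54
f 55 54 41
f 48 54 55
f 38 55 60
f 55 41 61
f 60 61 43
f 55 61 60
f 38 60 64
f 60 43 67
f 64 67 44
f 60 67 64
f 39 65 53
f 65 44 66
f 53 66 40
f 65 66 53
f 37 49 73
f 49 39 74
f 73 74 46
f 49 74 73
f 41 54 70
f 54 37 69
f 70 69 45
f 54 69 70
f 43 61 62
f 61 41 58
f 62 58 42
f 61 58 62
f 44 67 63
f 67 43 59
f 63 59 36
f 67 59 63



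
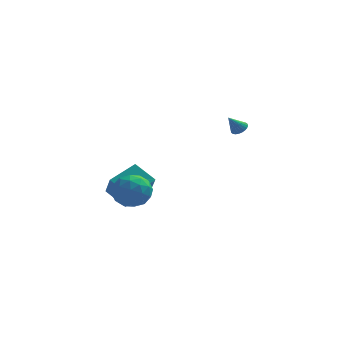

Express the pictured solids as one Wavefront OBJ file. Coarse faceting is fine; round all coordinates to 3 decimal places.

v 3.944 3.556 -0.937
v 4.273 3.804 -0.62
v 3.376 3.164 -0.043
v 4.131 3.946 -0.648
v 3.96 4.028 -0.72
v 3.787 4.039 -0.825
v 3.638 3.976 -0.948
v 3.535 3.85 -1.068
v 3.495 3.678 -1.169
v 3.523 3.488 -1.235
v 3.615 3.309 -1.255
v 3.757 3.167 -1.227
v 3.928 3.084 -1.155
v 4.101 3.073 -1.049
v 4.25 3.136 -0.927
v 4.353 3.263 -0.806
v 4.393 3.434 -0.705
v 4.365 3.624 -0.64
v -1.223 -2.674 -3.352
v -2.283 -2.066 -2.552
v -1.56 -1.633 -4.588
v -2.62 -1.026 -3.788
v -0.06 -1.514 -2.692
v -1.12 -0.907 -1.892
v -0.397 -0.474 -3.928
v -1.457 0.134 -3.128
v -1.492 -2.812 -3.376
v -0.647 -2.496 -2.777
v -1.453 -4.384 -2.603
v -0.608 -4.068 -2.004
v -1.585 -3.635 -1.832
v -1.609 -2.663 -2.31
v -0.491 -4.217 -3.07
v -0.515 -3.245 -3.548
v -0.028 -3.365 -2.588
v -0.704 -3.005 -1.823
v -1.396 -3.875 -3.557
v -2.072 -3.515 -2.792
v -1.073 -2.516 -3.144
v -1.027 -4.364 -2.236
v -1.602 -4.109 -2.134
v -1.105 -3.924 -1.782
v -1.639 -2.614 -2.87
v -1.142 -2.429 -2.518
v -1.693 -3.098 -1.962
v -0.958 -4.451 -2.862
v -0.461 -4.266 -2.51
v -0.995 -2.956 -3.598
v -0.498 -2.771 -3.246
v -0.407 -3.782 -3.418
v -0.212 -2.841 -2.681
v -0.189 -3.765 -2.227
v -0.12 -3.852 -2.854
v -0.135 -3.281 -3.135
v -0.61 -2.63 -2.231
v -0.587 -3.554 -1.777
v -1.161 -3.299 -1.676
v -1.175 -2.728 -1.957
v -0.246 -3.14 -2.12
v -1.513 -3.326 -3.603
v -1.49 -4.25 -3.149
v -0.925 -4.152 -3.423
v -0.939 -3.581 -3.704
v -1.911 -3.115 -3.153
v -1.888 -4.039 -2.699
v -1.965 -3.599 -2.245
v -1.98 -3.028 -2.526
v -1.854 -3.74 -3.26
f 2 1 4
f 2 4 3
f 4 1 5
f 4 5 3
f 5 1 6
f 5 6 3
f 6 1 7
f 6 7 3
f 7 1 8
f 7 8 3
f 8 1 9
f 8 9 3
f 9 1 10
f 9 10 3
f 10 1 11
f 10 11 3
f 11 1 12
f 11 12 3
f 12 1 13
f 12 13 3
f 13 1 14
f 13 14 3
f 14 1 15
f 14 15 3
f 15 1 16
f 15 16 3
f 16 1 17
f 16 17 3
f 17 1 18
f 17 18 3
f 18 1 2
f 18 2 3
f 20 22 19
f 23 20 19
f 19 22 21
f 21 23 19
f 20 26 22
f 24 20 23
f 24 26 20
f 22 26 21
f 25 23 21
f 21 26 25
f 25 24 23
f 26 24 25
f 27 64 43
f 64 38 67
f 43 67 32
f 64 67 43
f 27 43 39
f 43 32 44
f 39 44 28
f 43 44 39
f 27 39 48
f 39 28 49
f 48 49 34
f 39 49 48
f 27 48 60
f 48 34 63
f 60 63 37
f 48 63 60
f 27 60 64
f 60 37 68
f 64 68 38
f 60 68 64
f 28 44 55
f 44 32 58
f 55 58 36
f 44 58 55
f 32 67 45
f 67 38 66
f 45 66 31
f 67 66 45
f 38 68 65
f 68 37 61
f 65 61 29
f 68 61 65
f 37 63 62
f 63 34 50
f 62 50 33
f 63 50 62
f 34 49 54
f 49 28 51
f 54 51 35
f 49 51 54
f 30 56 42
f 56 36 57
f 42 57 31
f 56 57 42
f 30 42 40
f 42 31 41
f 40 41 29
f 42 41 40
f 30 40 47
f 40 29 46
f 47 46 33
f 40 46 47
f 30 47 52
f 47 33 53
f 52 53 35
f 47 53 52
f 30 52 56
f 52 35 59
f 56 59 36
f 52 59 56
f 31 57 45
f 57 36 58
f 45 58 32
f 57 58 45
f 29 41 65
f 41 31 66
f 65 66 38
f 41 66 65
f 33 46 62
f 46 29 61
f 62 61 37
f 46 61 62
f 35 53 54
f 53 33 50
f 54 50 34
f 53 50 54
f 36 59 55
f 59 35 51
f 55 51 28
f 59 51 55



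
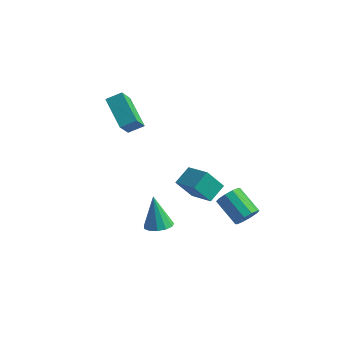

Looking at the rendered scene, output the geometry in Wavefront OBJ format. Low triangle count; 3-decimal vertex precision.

v -4.01 2.958 2.449
v -3.83 1.898 3.647
v -3.325 3.572 2.889
v -3.145 2.512 4.087
v -2.435 1.988 1.353
v -2.255 0.928 2.551
v -1.75 2.602 1.793
v -1.57 1.542 2.991
v 0.167 0.987 -4.816
v 0.984 1.071 -4.597
v -0.407 1.333 -2.804
v 0.83 1.509 -4.716
v 0.466 1.781 -4.867
v 0.007 1.801 -5.001
v -0.402 1.563 -5.077
v -0.63 1.142 -5.069
v -0.605 0.672 -4.981
v -0.335 0.302 -4.841
v 0.094 0.149 -4.692
v 0.546 0.263 -4.583
v 0.878 0.606 -4.548
v 4.569 3.092 -3.643
v 4.945 2.893 -2.965
v 3.446 3.348 -2
v 3.071 3.548 -2.677
v 5.033 3.371 -3.054
v 3.535 3.827 -2.088
v 4.945 3.743 -3.367
v 3.446 4.198 -2.402
v 4.712 3.866 -3.786
v 3.214 4.322 -2.821
v 4.425 3.694 -4.15
v 2.927 4.149 -3.185
v 4.194 3.292 -4.32
v 2.695 3.747 -3.355
v 4.105 2.813 -4.232
v 2.607 3.269 -3.266
v 4.194 2.442 -3.918
v 2.695 2.897 -2.953
v 4.426 2.318 -3.499
v 2.928 2.774 -2.534
v 4.713 2.491 -3.135
v 3.215 2.946 -2.17
v 2.246 1.291 -0.87
v 2.413 2.391 -0.258
v 0.696 1.874 -1.496
v 0.863 2.974 -0.883
v 2.957 1.866 -2.097
v 3.124 2.966 -1.484
v 1.407 2.449 -2.722
v 1.574 3.549 -2.11
f 2 4 1
f 5 2 1
f 1 4 3
f 3 5 1
f 2 8 4
f 6 2 5
f 6 8 2
f 4 8 3
f 7 5 3
f 3 8 7
f 7 6 5
f 8 6 7
f 10 9 12
f 10 12 11
f 12 9 13
f 12 13 11
f 13 9 14
f 13 14 11
f 14 9 15
f 14 15 11
f 15 9 16
f 15 16 11
f 16 9 17
f 16 17 11
f 17 9 18
f 17 18 11
f 18 9 19
f 18 19 11
f 19 9 20
f 19 20 11
f 20 9 21
f 20 21 11
f 21 9 10
f 21 10 11
f 23 22 26
f 23 26 24
f 24 26 27
f 24 27 25
f 26 22 28
f 26 28 27
f 27 28 29
f 27 29 25
f 28 22 30
f 28 30 29
f 29 30 31
f 29 31 25
f 30 22 32
f 30 32 31
f 31 32 33
f 31 33 25
f 32 22 34
f 32 34 33
f 33 34 35
f 33 35 25
f 34 22 36
f 34 36 35
f 35 36 37
f 35 37 25
f 36 22 38
f 36 38 37
f 37 38 39
f 37 39 25
f 38 22 40
f 38 40 39
f 39 40 41
f 39 41 25
f 40 22 42
f 40 42 41
f 41 42 43
f 41 43 25
f 42 22 23
f 42 23 43
f 43 23 24
f 43 24 25
f 45 47 44
f 48 45 44
f 44 47 46
f 46 48 44
f 45 51 47
f 49 45 48
f 49 51 45
f 47 51 46
f 50 48 46
f 46 51 50
f 50 49 48
f 51 49 50



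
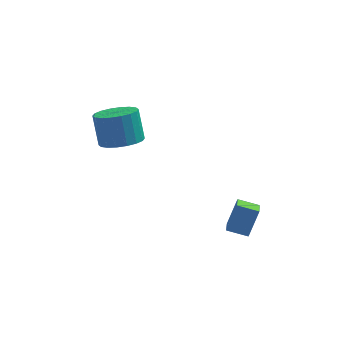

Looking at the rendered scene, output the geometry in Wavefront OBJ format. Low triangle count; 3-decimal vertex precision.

v 2.951 -0.745 -2.825
v 3.44 -0.286 -1.361
v 2.993 0.08 -3.097
v 3.483 0.539 -1.634
v 3.997 -0.899 -3.126
v 4.487 -0.44 -1.663
v 4.04 -0.074 -3.399
v 4.529 0.385 -1.935
v -2.008 1.945 1.385
v -0.927 2.087 1.53
v -1.231 2.798 3.1
v -2.312 2.655 2.955
v -1.064 2.505 1.314
v -1.368 3.215 2.884
v -1.388 2.812 1.113
v -1.692 3.522 2.683
v -1.835 2.947 0.965
v -2.139 3.657 2.536
v -2.316 2.883 0.901
v -2.62 3.594 2.471
v -2.736 2.634 0.932
v -3.04 3.344 2.503
v -3.012 2.248 1.053
v -3.316 2.959 2.624
v -3.089 1.802 1.24
v -3.393 2.513 2.81
v -2.952 1.385 1.456
v -3.256 2.095 3.026
v -2.628 1.078 1.657
v -2.932 1.788 3.227
v -2.181 0.943 1.804
v -2.485 1.653 3.375
v -1.7 1.006 1.869
v -2.004 1.717 3.439
v -1.28 1.256 1.837
v -1.584 1.966 3.408
v -1.004 1.641 1.716
v -1.308 2.352 3.287
f 2 4 1
f 5 2 1
f 1 4 3
f 3 5 1
f 2 8 4
f 6 2 5
f 6 8 2
f 4 8 3
f 7 5 3
f 3 8 7
f 7 6 5
f 8 6 7
f 10 9 13
f 10 13 11
f 11 13 14
f 11 14 12
f 13 9 15
f 13 15 14
f 14 15 16
f 14 16 12
f 15 9 17
f 15 17 16
f 16 17 18
f 16 18 12
f 17 9 19
f 17 19 18
f 18 19 20
f 18 20 12
f 19 9 21
f 19 21 20
f 20 21 22
f 20 22 12
f 21 9 23
f 21 23 22
f 22 23 24
f 22 24 12
f 23 9 25
f 23 25 24
f 24 25 26
f 24 26 12
f 25 9 27
f 25 27 26
f 26 27 28
f 26 28 12
f 27 9 29
f 27 29 28
f 28 29 30
f 28 30 12
f 29 9 31
f 29 31 30
f 30 31 32
f 30 32 12
f 31 9 33
f 31 33 32
f 32 33 34
f 32 34 12
f 33 9 35
f 33 35 34
f 34 35 36
f 34 36 12
f 35 9 37
f 35 37 36
f 36 37 38
f 36 38 12
f 37 9 10
f 37 10 38
f 38 10 11
f 38 11 12



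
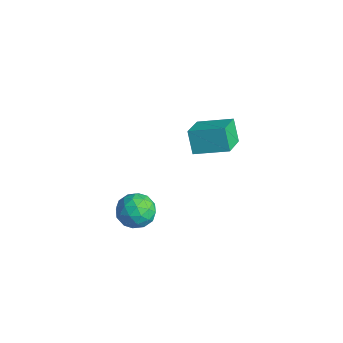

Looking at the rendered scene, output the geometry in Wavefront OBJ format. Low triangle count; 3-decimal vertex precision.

v -2.448 2.679 -0.723
v -3.174 2.839 0.498
v -1.171 4.079 -0.148
v -1.898 4.239 1.074
v -1.402 1.401 0.066
v -2.129 1.561 1.288
v -0.126 2.801 0.642
v -0.852 2.961 1.863
v 0.863 -2.435 0.248
v 1.328 -2.729 -0.672
v -0.388 -3.611 -0.008
v 0.077 -3.905 -0.928
v 0.553 -4.126 0.007
v 1.326 -3.399 0.166
v -0.386 -2.941 -0.846
v 0.387 -2.214 -0.687
v 0.556 -3.042 -1.348
v 1.136 -3.774 -0.821
v -0.196 -2.566 0.141
v 0.384 -3.298 0.668
v 1.205 -2.479 -0.189
v -0.265 -3.861 -0.491
v 0.014 -3.991 0.059
v 0.288 -4.164 -0.482
v 1.204 -2.873 0.303
v 1.477 -3.046 -0.238
v 1.022 -3.866 0.161
v -0.537 -3.294 -0.442
v -0.264 -3.467 -0.983
v 0.652 -2.176 -0.198
v 0.926 -2.349 -0.739
v -0.082 -2.474 -0.841
v 1.025 -2.836 -1.128
v 0.29 -3.527 -1.279
v 0.018 -2.96 -1.23
v 0.472 -2.533 -1.137
v 1.366 -3.266 -0.818
v 0.631 -3.957 -0.969
v 0.91 -4.087 -0.419
v 1.365 -3.66 -0.326
v 0.912 -3.45 -1.215
v 0.309 -2.383 0.289
v -0.426 -3.074 0.138
v -0.425 -2.68 -0.354
v 0.03 -2.253 -0.261
v 0.65 -2.813 0.599
v -0.085 -3.504 0.448
v 0.468 -3.807 0.457
v 0.922 -3.38 0.55
v 0.028 -2.89 0.535
f 2 4 1
f 5 2 1
f 1 4 3
f 3 5 1
f 2 8 4
f 6 2 5
f 6 8 2
f 4 8 3
f 7 5 3
f 3 8 7
f 7 6 5
f 8 6 7
f 9 46 25
f 46 20 49
f 25 49 14
f 46 49 25
f 9 25 21
f 25 14 26
f 21 26 10
f 25 26 21
f 9 21 30
f 21 10 31
f 30 31 16
f 21 31 30
f 9 30 42
f 30 16 45
f 42 45 19
f 30 45 42
f 9 42 46
f 42 19 50
f 46 50 20
f 42 50 46
f 10 26 37
f 26 14 40
f 37 40 18
f 26 40 37
f 14 49 27
f 49 20 48
f 27 48 13
f 49 48 27
f 20 50 47
f 50 19 43
f 47 43 11
f 50 43 47
f 19 45 44
f 45 16 32
f 44 32 15
f 45 32 44
f 16 31 36
f 31 10 33
f 36 33 17
f 31 33 36
f 12 38 24
f 38 18 39
f 24 39 13
f 38 39 24
f 12 24 22
f 24 13 23
f 22 23 11
f 24 23 22
f 12 22 29
f 22 11 28
f 29 28 15
f 22 28 29
f 12 29 34
f 29 15 35
f 34 35 17
f 29 35 34
f 12 34 38
f 34 17 41
f 38 41 18
f 34 41 38
f 13 39 27
f 39 18 40
f 27 40 14
f 39 40 27
f 11 23 47
f 23 13 48
f 47 48 20
f 23 48 47
f 15 28 44
f 28 11 43
f 44 43 19
f 28 43 44
f 17 35 36
f 35 15 32
f 36 32 16
f 35 32 36
f 18 41 37
f 41 17 33
f 37 33 10
f 41 33 37



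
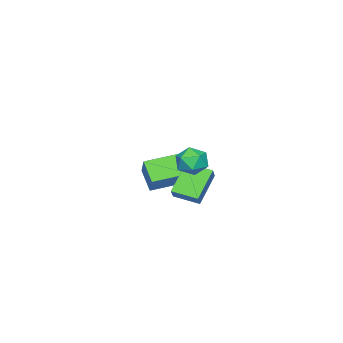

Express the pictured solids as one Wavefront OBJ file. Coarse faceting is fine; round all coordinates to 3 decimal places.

v -3.464 -3.084 -2.278
v -4.066 -3.945 -1.25
v -2.339 -2.28 -0.946
v -2.941 -3.14 0.082
v -2.059 -4.48 -2.622
v -2.661 -5.34 -1.594
v -0.934 -3.675 -1.29
v -1.536 -4.536 -0.262
v 3.52 2.082 3.108
v 4.336 1.692 3.122
v 2.904 0.808 3.478
v 3.72 0.418 3.492
v 3.5 1.028 4.122
v 3.881 1.816 3.893
v 3.359 0.684 2.707
v 3.74 1.472 2.478
v 4.236 0.828 2.874
v 4.323 1.041 3.748
v 2.917 1.459 2.852
v 3.004 1.672 3.726
v 0.365 -1.672 -1.252
v -1.079 -1.636 0.146
v 0.1 -0.269 -1.561
v -1.344 -0.234 -0.163
v 1.104 -1.366 -0.497
v -0.34 -1.331 0.901
v 0.839 0.036 -0.806
v -0.605 0.072 0.592
f 2 4 1
f 5 2 1
f 1 4 3
f 3 5 1
f 2 8 4
f 6 2 5
f 6 8 2
f 4 8 3
f 7 5 3
f 3 8 7
f 7 6 5
f 8 6 7
f 9 20 14
f 9 14 10
f 9 10 16
f 9 16 19
f 9 19 20
f 10 14 18
f 14 20 13
f 20 19 11
f 19 16 15
f 16 10 17
f 12 18 13
f 12 13 11
f 12 11 15
f 12 15 17
f 12 17 18
f 13 18 14
f 11 13 20
f 15 11 19
f 17 15 16
f 18 17 10
f 22 24 21
f 25 22 21
f 21 24 23
f 23 25 21
f 22 28 24
f 26 22 25
f 26 28 22
f 24 28 23
f 27 25 23
f 23 28 27
f 27 26 25
f 28 26 27



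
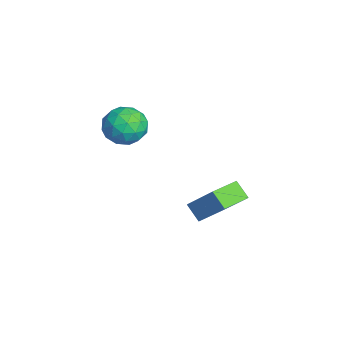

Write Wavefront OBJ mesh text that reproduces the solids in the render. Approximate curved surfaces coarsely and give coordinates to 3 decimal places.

v -2.37 2.032 -1.705
v -2.912 1.681 -1.122
v -1.481 2.827 -0.398
v -2.023 2.476 0.185
v -1.597 1.004 -1.605
v -2.139 0.653 -1.022
v -0.708 1.799 -0.298
v -1.25 1.448 0.285
v -2.36 -0.951 2.991
v -1.686 -0.936 3.593
v -2.774 -2.264 3.487
v -2.1 -2.249 4.089
v -2.799 -1.683 4.179
v -2.543 -0.871 3.873
v -1.917 -2.329 3.207
v -1.661 -1.517 2.901
v -1.412 -1.788 3.727
v -1.957 -1.388 4.328
v -2.503 -1.812 2.752
v -3.048 -1.412 3.353
v -1.986 -0.828 3.248
v -2.474 -2.372 3.832
v -2.885 -2.039 3.885
v -2.488 -2.03 4.239
v -2.49 -0.79 3.413
v -2.094 -0.782 3.767
v -2.749 -1.22 4.111
v -2.366 -2.418 3.313
v -1.97 -2.41 3.667
v -1.972 -1.17 2.841
v -1.575 -1.161 3.195
v -1.711 -1.98 2.969
v -1.429 -1.32 3.681
v -1.673 -2.092 3.973
v -1.565 -2.139 3.454
v -1.414 -1.662 3.274
v -1.75 -1.085 4.034
v -1.993 -1.857 4.326
v -2.404 -1.524 4.379
v -2.254 -1.047 4.198
v -1.589 -1.586 4.113
v -2.467 -1.343 2.754
v -2.71 -2.115 3.046
v -2.206 -2.153 2.882
v -2.056 -1.676 2.701
v -2.787 -1.108 3.107
v -3.031 -1.88 3.399
v -3.046 -1.538 3.806
v -2.895 -1.061 3.626
v -2.871 -1.614 2.967
f 2 4 1
f 5 2 1
f 1 4 3
f 3 5 1
f 2 8 4
f 6 2 5
f 6 8 2
f 4 8 3
f 7 5 3
f 3 8 7
f 7 6 5
f 8 6 7
f 9 46 25
f 46 20 49
f 25 49 14
f 46 49 25
f 9 25 21
f 25 14 26
f 21 26 10
f 25 26 21
f 9 21 30
f 21 10 31
f 30 31 16
f 21 31 30
f 9 30 42
f 30 16 45
f 42 45 19
f 30 45 42
f 9 42 46
f 42 19 50
f 46 50 20
f 42 50 46
f 10 26 37
f 26 14 40
f 37 40 18
f 26 40 37
f 14 49 27
f 49 20 48
f 27 48 13
f 49 48 27
f 20 50 47
f 50 19 43
f 47 43 11
f 50 43 47
f 19 45 44
f 45 16 32
f 44 32 15
f 45 32 44
f 16 31 36
f 31 10 33
f 36 33 17
f 31 33 36
f 12 38 24
f 38 18 39
f 24 39 13
f 38 39 24
f 12 24 22
f 24 13 23
f 22 23 11
f 24 23 22
f 12 22 29
f 22 11 28
f 29 28 15
f 22 28 29
f 12 29 34
f 29 15 35
f 34 35 17
f 29 35 34
f 12 34 38
f 34 17 41
f 38 41 18
f 34 41 38
f 13 39 27
f 39 18 40
f 27 40 14
f 39 40 27
f 11 23 47
f 23 13 48
f 47 48 20
f 23 48 47
f 15 28 44
f 28 11 43
f 44 43 19
f 28 43 44
f 17 35 36
f 35 15 32
f 36 32 16
f 35 32 36
f 18 41 37
f 41 17 33
f 37 33 10
f 41 33 37



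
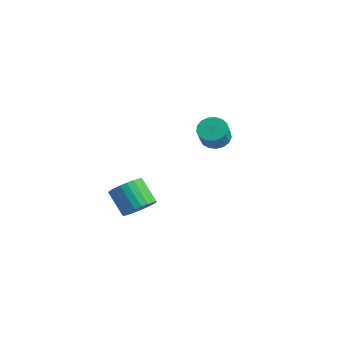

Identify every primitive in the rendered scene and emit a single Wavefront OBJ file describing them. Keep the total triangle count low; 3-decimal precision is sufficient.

v -2.511 4.264 -0.626
v -1.97 3.737 -1.078
v -1.667 3.129 -0.005
v -2.209 3.656 0.446
v -1.725 4.06 -0.964
v -1.422 3.452 0.109
v -1.66 4.43 -0.773
v -1.357 3.821 0.3
v -1.79 4.761 -0.548
v -1.487 4.153 0.525
v -2.085 4.979 -0.341
v -1.782 4.371 0.732
v -2.478 5.033 -0.2
v -2.175 4.425 0.873
v -2.879 4.911 -0.156
v -2.576 4.302 0.917
v -3.195 4.641 -0.22
v -2.892 4.032 0.853
v -3.355 4.284 -0.377
v -3.052 3.675 0.696
v -3.322 3.923 -0.591
v -3.019 3.314 0.481
v -3.103 3.64 -0.814
v -2.8 3.032 0.259
v -2.748 3.5 -0.993
v -2.446 2.892 0.08
v -2.34 3.535 -1.088
v -2.037 2.927 -0.016
v -1.222 -2.89 -2.202
v -0.562 -2.951 -1.466
v -1.799 -2.772 -0.343
v -2.458 -2.71 -1.078
v -0.567 -2.571 -1.531
v -1.803 -2.391 -0.408
v -0.671 -2.239 -1.699
v -1.907 -2.059 -0.576
v -0.859 -2.006 -1.943
v -2.095 -1.826 -0.82
v -1.102 -1.907 -2.227
v -2.339 -1.728 -1.104
v -1.363 -1.959 -2.506
v -2.6 -1.779 -1.383
v -1.603 -2.152 -2.74
v -2.84 -1.972 -1.617
v -1.785 -2.457 -2.891
v -3.022 -2.278 -1.768
v -1.881 -2.828 -2.937
v -3.118 -2.649 -1.814
v -1.877 -3.209 -2.872
v -3.113 -3.029 -1.749
v -1.773 -3.541 -2.704
v -3.009 -3.361 -1.581
v -1.585 -3.774 -2.46
v -2.821 -3.594 -1.337
v -1.341 -3.872 -2.176
v -2.578 -3.693 -1.053
v -1.08 -3.821 -1.897
v -2.317 -3.641 -0.774
v -0.84 -3.628 -1.663
v -2.077 -3.448 -0.54
v -0.658 -3.322 -1.512
v -1.895 -3.143 -0.389
f 2 1 5
f 2 5 3
f 3 5 6
f 3 6 4
f 5 1 7
f 5 7 6
f 6 7 8
f 6 8 4
f 7 1 9
f 7 9 8
f 8 9 10
f 8 10 4
f 9 1 11
f 9 11 10
f 10 11 12
f 10 12 4
f 11 1 13
f 11 13 12
f 12 13 14
f 12 14 4
f 13 1 15
f 13 15 14
f 14 15 16
f 14 16 4
f 15 1 17
f 15 17 16
f 16 17 18
f 16 18 4
f 17 1 19
f 17 19 18
f 18 19 20
f 18 20 4
f 19 1 21
f 19 21 20
f 20 21 22
f 20 22 4
f 21 1 23
f 21 23 22
f 22 23 24
f 22 24 4
f 23 1 25
f 23 25 24
f 24 25 26
f 24 26 4
f 25 1 27
f 25 27 26
f 26 27 28
f 26 28 4
f 27 1 2
f 27 2 28
f 28 2 3
f 28 3 4
f 30 29 33
f 30 33 31
f 31 33 34
f 31 34 32
f 33 29 35
f 33 35 34
f 34 35 36
f 34 36 32
f 35 29 37
f 35 37 36
f 36 37 38
f 36 38 32
f 37 29 39
f 37 39 38
f 38 39 40
f 38 40 32
f 39 29 41
f 39 41 40
f 40 41 42
f 40 42 32
f 41 29 43
f 41 43 42
f 42 43 44
f 42 44 32
f 43 29 45
f 43 45 44
f 44 45 46
f 44 46 32
f 45 29 47
f 45 47 46
f 46 47 48
f 46 48 32
f 47 29 49
f 47 49 48
f 48 49 50
f 48 50 32
f 49 29 51
f 49 51 50
f 50 51 52
f 50 52 32
f 51 29 53
f 51 53 52
f 52 53 54
f 52 54 32
f 53 29 55
f 53 55 54
f 54 55 56
f 54 56 32
f 55 29 57
f 55 57 56
f 56 57 58
f 56 58 32
f 57 29 59
f 57 59 58
f 58 59 60
f 58 60 32
f 59 29 61
f 59 61 60
f 60 61 62
f 60 62 32
f 61 29 30
f 61 30 62
f 62 30 31
f 62 31 32



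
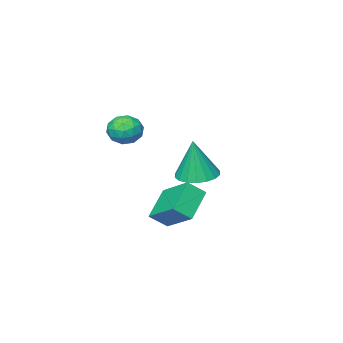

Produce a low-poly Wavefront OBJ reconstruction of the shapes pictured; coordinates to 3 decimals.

v -0.008 1.533 -3.756
v 0.698 1.136 -3.12
v 0.002 3.226 -2.71
v 0.707 2.828 -2.073
v 1.253 2.152 -4.767
v 1.958 1.754 -4.13
v 1.262 3.844 -3.72
v 1.968 3.447 -3.084
v -2.485 -0.474 -3.479
v -1.569 -0.95 -3.6
v -2.175 -0.426 -1.321
v -1.456 -0.502 -3.626
v -1.547 -0.048 -3.623
v -1.824 0.322 -3.591
v -2.232 0.533 -3.537
v -2.69 0.546 -3.472
v -3.108 0.356 -3.407
v -3.402 0.002 -3.357
v -3.514 -0.446 -3.331
v -3.423 -0.9 -3.334
v -3.146 -1.269 -3.366
v -2.738 -1.481 -3.42
v -2.28 -1.493 -3.486
v -1.863 -1.304 -3.55
v -0.247 -1.992 -1.249
v 0.476 -2.496 -1.393
v -0.716 -2.944 -0.267
v 0.007 -3.448 -0.411
v 0.089 -2.655 -0.009
v 0.379 -2.066 -0.616
v -0.619 -3.374 -1.044
v -0.329 -2.785 -1.651
v 0.246 -3.351 -1.267
v 0.684 -2.906 -0.627
v -0.924 -2.534 -1.033
v -0.486 -2.089 -0.393
v 0.155 -2.16 -1.407
v -0.395 -3.28 -0.253
v -0.347 -2.813 -0.016
v 0.078 -3.11 -0.101
v 0.098 -1.907 -0.95
v 0.524 -2.204 -1.035
v 0.296 -2.297 -0.221
v -0.764 -3.236 -0.625
v -0.338 -3.533 -0.71
v -0.318 -2.33 -1.559
v 0.107 -2.627 -1.644
v -0.536 -3.143 -1.439
v 0.446 -2.959 -1.418
v 0.17 -3.519 -0.84
v -0.198 -3.475 -1.213
v -0.028 -3.129 -1.569
v 0.703 -2.698 -1.041
v 0.428 -3.257 -0.464
v 0.476 -2.791 -0.228
v 0.646 -2.445 -0.585
v 0.568 -3.2 -0.967
v -0.668 -2.183 -1.196
v -0.943 -2.742 -0.619
v -0.886 -2.995 -1.075
v -0.716 -2.649 -1.432
v -0.41 -1.921 -0.82
v -0.686 -2.481 -0.242
v -0.212 -2.311 -0.091
v -0.042 -1.965 -0.447
v -0.808 -2.24 -0.693
f 2 4 1
f 5 2 1
f 1 4 3
f 3 5 1
f 2 8 4
f 6 2 5
f 6 8 2
f 4 8 3
f 7 5 3
f 3 8 7
f 7 6 5
f 8 6 7
f 10 9 12
f 10 12 11
f 12 9 13
f 12 13 11
f 13 9 14
f 13 14 11
f 14 9 15
f 14 15 11
f 15 9 16
f 15 16 11
f 16 9 17
f 16 17 11
f 17 9 18
f 17 18 11
f 18 9 19
f 18 19 11
f 19 9 20
f 19 20 11
f 20 9 21
f 20 21 11
f 21 9 22
f 21 22 11
f 22 9 23
f 22 23 11
f 23 9 24
f 23 24 11
f 24 9 10
f 24 10 11
f 25 62 41
f 62 36 65
f 41 65 30
f 62 65 41
f 25 41 37
f 41 30 42
f 37 42 26
f 41 42 37
f 25 37 46
f 37 26 47
f 46 47 32
f 37 47 46
f 25 46 58
f 46 32 61
f 58 61 35
f 46 61 58
f 25 58 62
f 58 35 66
f 62 66 36
f 58 66 62
f 26 42 53
f 42 30 56
f 53 56 34
f 42 56 53
f 30 65 43
f 65 36 64
f 43 64 29
f 65 64 43
f 36 66 63
f 66 35 59
f 63 59 27
f 66 59 63
f 35 61 60
f 61 32 48
f 60 48 31
f 61 48 60
f 32 47 52
f 47 26 49
f 52 49 33
f 47 49 52
f 28 54 40
f 54 34 55
f 40 55 29
f 54 55 40
f 28 40 38
f 40 29 39
f 38 39 27
f 40 39 38
f 28 38 45
f 38 27 44
f 45 44 31
f 38 44 45
f 28 45 50
f 45 31 51
f 50 51 33
f 45 51 50
f 28 50 54
f 50 33 57
f 54 57 34
f 50 57 54
f 29 55 43
f 55 34 56
f 43 56 30
f 55 56 43
f 27 39 63
f 39 29 64
f 63 64 36
f 39 64 63
f 31 44 60
f 44 27 59
f 60 59 35
f 44 59 60
f 33 51 52
f 51 31 48
f 52 48 32
f 51 48 52
f 34 57 53
f 57 33 49
f 53 49 26
f 57 49 53



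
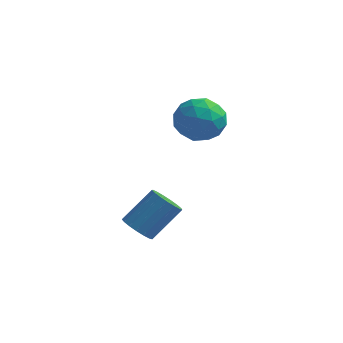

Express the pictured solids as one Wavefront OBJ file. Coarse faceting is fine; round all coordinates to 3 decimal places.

v 3.361 -2.986 -3.676
v 3.742 -2.816 -4.065
v 4.379 -2.065 -3.113
v 3.999 -2.234 -2.724
v 3.544 -2.629 -4.081
v 4.182 -1.877 -3.129
v 3.305 -2.523 -4.004
v 3.943 -1.771 -3.052
v 3.078 -2.523 -3.852
v 3.716 -1.772 -2.9
v 2.917 -2.629 -3.659
v 3.554 -1.878 -2.708
v 2.857 -2.817 -3.471
v 3.494 -2.066 -2.519
v 2.912 -3.044 -3.329
v 3.55 -2.292 -2.378
v 3.071 -3.257 -3.267
v 3.709 -2.505 -2.315
v 3.296 -3.408 -3.299
v 3.933 -2.657 -2.347
v 3.536 -3.462 -3.416
v 4.173 -2.711 -2.465
v 3.736 -3.407 -3.594
v 4.373 -2.656 -2.642
v 3.85 -3.256 -3.79
v 4.488 -2.505 -2.838
v 3.852 -3.043 -3.96
v 4.49 -2.291 -3.008
v 3.357 1.187 -1.253
v 3.87 1.435 -0.591
v 3.99 -0.075 -1.269
v 4.503 0.173 -0.607
v 3.65 0.046 -0.474
v 3.258 0.826 -0.465
v 4.602 0.534 -1.395
v 4.21 1.314 -1.386
v 4.639 1.032 -0.68
v 4.05 0.73 -0.11
v 3.81 0.63 -1.75
v 3.221 0.328 -1.18
v 3.558 1.422 -0.921
v 4.302 -0.062 -0.939
v 3.801 -0.137 -0.861
v 4.102 0.009 -0.472
v 3.199 1.063 -0.846
v 3.5 1.21 -0.457
v 3.37 0.393 -0.389
v 4.36 0.15 -1.403
v 4.661 0.297 -1.014
v 3.758 1.351 -1.388
v 4.059 1.497 -0.999
v 4.49 0.967 -1.471
v 4.311 1.331 -0.584
v 4.683 0.589 -0.593
v 4.741 0.802 -1.056
v 4.511 1.26 -1.051
v 3.965 1.153 -0.249
v 4.337 0.412 -0.258
v 3.836 0.337 -0.18
v 3.606 0.795 -0.175
v 4.417 0.917 -0.301
v 3.523 0.948 -1.602
v 3.895 0.207 -1.611
v 4.254 0.565 -1.685
v 4.024 1.023 -1.68
v 3.177 0.771 -1.267
v 3.549 0.029 -1.276
v 3.349 0.1 -0.809
v 3.119 0.558 -0.804
v 3.443 0.443 -1.559
f 2 1 5
f 2 5 3
f 3 5 6
f 3 6 4
f 5 1 7
f 5 7 6
f 6 7 8
f 6 8 4
f 7 1 9
f 7 9 8
f 8 9 10
f 8 10 4
f 9 1 11
f 9 11 10
f 10 11 12
f 10 12 4
f 11 1 13
f 11 13 12
f 12 13 14
f 12 14 4
f 13 1 15
f 13 15 14
f 14 15 16
f 14 16 4
f 15 1 17
f 15 17 16
f 16 17 18
f 16 18 4
f 17 1 19
f 17 19 18
f 18 19 20
f 18 20 4
f 19 1 21
f 19 21 20
f 20 21 22
f 20 22 4
f 21 1 23
f 21 23 22
f 22 23 24
f 22 24 4
f 23 1 25
f 23 25 24
f 24 25 26
f 24 26 4
f 25 1 27
f 25 27 26
f 26 27 28
f 26 28 4
f 27 1 2
f 27 2 28
f 28 2 3
f 28 3 4
f 29 66 45
f 66 40 69
f 45 69 34
f 66 69 45
f 29 45 41
f 45 34 46
f 41 46 30
f 45 46 41
f 29 41 50
f 41 30 51
f 50 51 36
f 41 51 50
f 29 50 62
f 50 36 65
f 62 65 39
f 50 65 62
f 29 62 66
f 62 39 70
f 66 70 40
f 62 70 66
f 30 46 57
f 46 34 60
f 57 60 38
f 46 60 57
f 34 69 47
f 69 40 68
f 47 68 33
f 69 68 47
f 40 70 67
f 70 39 63
f 67 63 31
f 70 63 67
f 39 65 64
f 65 36 52
f 64 52 35
f 65 52 64
f 36 51 56
f 51 30 53
f 56 53 37
f 51 53 56
f 32 58 44
f 58 38 59
f 44 59 33
f 58 59 44
f 32 44 42
f 44 33 43
f 42 43 31
f 44 43 42
f 32 42 49
f 42 31 48
f 49 48 35
f 42 48 49
f 32 49 54
f 49 35 55
f 54 55 37
f 49 55 54
f 32 54 58
f 54 37 61
f 58 61 38
f 54 61 58
f 33 59 47
f 59 38 60
f 47 60 34
f 59 60 47
f 31 43 67
f 43 33 68
f 67 68 40
f 43 68 67
f 35 48 64
f 48 31 63
f 64 63 39
f 48 63 64
f 37 55 56
f 55 35 52
f 56 52 36
f 55 52 56
f 38 61 57
f 61 37 53
f 57 53 30
f 61 53 57



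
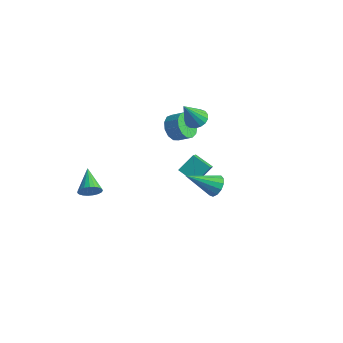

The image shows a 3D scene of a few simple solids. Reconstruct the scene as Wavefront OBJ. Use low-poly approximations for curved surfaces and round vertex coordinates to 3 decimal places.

v -3.667 3.776 -0.43
v -3.123 3.145 -0.908
v -2.29 3.454 -0.367
v -2.833 4.084 0.11
v -3.108 3.605 -1.193
v -2.275 3.914 -0.652
v -3.271 4.119 -1.235
v -2.438 4.428 -0.694
v -3.56 4.524 -1.022
v -2.727 4.833 -0.481
v -3.882 4.691 -0.621
v -3.049 5 -0.08
v -4.136 4.568 -0.16
v -3.303 4.877 0.381
v -4.241 4.193 0.216
v -3.408 4.502 0.757
v -4.163 3.686 0.386
v -3.33 3.994 0.927
v -3.928 3.207 0.297
v -3.095 3.515 0.838
v -3.61 2.908 -0.023
v -2.777 3.217 0.518
v -3.309 2.885 -0.472
v -2.476 3.194 0.069
v -0.445 2.244 3.125
v -0.003 2.749 3.46
v -0.575 1.276 4.755
v -0.335 2.878 3.51
v -0.691 2.862 3.472
v -0.991 2.704 3.355
v -1.166 2.441 3.184
v -1.176 2.132 3.001
v -1.019 1.85 2.845
v -0.73 1.657 2.754
v -0.376 1.599 2.748
v -0.037 1.689 2.828
v 0.208 1.906 2.976
v 0.303 2.2 3.158
v 0.227 2.504 3.333
v 3.397 -0.286 0.828
v 3.945 -0.263 1.354
v 2.323 -1.694 2.012
v 3.664 0.042 1.46
v 3.297 0.242 1.366
v 2.962 0.275 1.101
v 2.765 0.13 0.75
v 2.769 -0.147 0.423
v 2.972 -0.468 0.225
v 3.309 -0.731 0.219
v 3.675 -0.853 0.406
v 3.952 -0.794 0.727
v 4.053 -0.574 1.08
v -2.903 -4.13 -0.98
v -2.507 -4.112 -0.355
v -4.117 -3.11 -0.24
v -2.396 -3.869 -0.508
v -2.373 -3.671 -0.742
v -2.441 -3.552 -1.018
v -2.589 -3.533 -1.287
v -2.792 -3.618 -1.503
v -3.013 -3.79 -1.629
v -3.216 -4.022 -1.642
v -3.364 -4.272 -1.541
v -3.432 -4.497 -1.343
v -3.409 -4.659 -1.083
v -3.299 -4.729 -0.804
v -3.12 -4.696 -0.556
v -2.903 -4.565 -0.382
v -2.686 -4.358 -0.311
v -2.795 3.484 -3.718
v -2.531 4.513 -2.806
v -1.599 3.713 -4.323
v -1.335 4.743 -3.412
v -2.205 2.597 -2.888
v -1.941 3.627 -1.977
v -1.009 2.827 -3.494
v -0.745 3.856 -2.582
f 2 1 5
f 2 5 3
f 3 5 6
f 3 6 4
f 5 1 7
f 5 7 6
f 6 7 8
f 6 8 4
f 7 1 9
f 7 9 8
f 8 9 10
f 8 10 4
f 9 1 11
f 9 11 10
f 10 11 12
f 10 12 4
f 11 1 13
f 11 13 12
f 12 13 14
f 12 14 4
f 13 1 15
f 13 15 14
f 14 15 16
f 14 16 4
f 15 1 17
f 15 17 16
f 16 17 18
f 16 18 4
f 17 1 19
f 17 19 18
f 18 19 20
f 18 20 4
f 19 1 21
f 19 21 20
f 20 21 22
f 20 22 4
f 21 1 23
f 21 23 22
f 22 23 24
f 22 24 4
f 23 1 2
f 23 2 24
f 24 2 3
f 24 3 4
f 26 25 28
f 26 28 27
f 28 25 29
f 28 29 27
f 29 25 30
f 29 30 27
f 30 25 31
f 30 31 27
f 31 25 32
f 31 32 27
f 32 25 33
f 32 33 27
f 33 25 34
f 33 34 27
f 34 25 35
f 34 35 27
f 35 25 36
f 35 36 27
f 36 25 37
f 36 37 27
f 37 25 38
f 37 38 27
f 38 25 39
f 38 39 27
f 39 25 26
f 39 26 27
f 41 40 43
f 41 43 42
f 43 40 44
f 43 44 42
f 44 40 45
f 44 45 42
f 45 40 46
f 45 46 42
f 46 40 47
f 46 47 42
f 47 40 48
f 47 48 42
f 48 40 49
f 48 49 42
f 49 40 50
f 49 50 42
f 50 40 51
f 50 51 42
f 51 40 52
f 51 52 42
f 52 40 41
f 52 41 42
f 54 53 56
f 54 56 55
f 56 53 57
f 56 57 55
f 57 53 58
f 57 58 55
f 58 53 59
f 58 59 55
f 59 53 60
f 59 60 55
f 60 53 61
f 60 61 55
f 61 53 62
f 61 62 55
f 62 53 63
f 62 63 55
f 63 53 64
f 63 64 55
f 64 53 65
f 64 65 55
f 65 53 66
f 65 66 55
f 66 53 67
f 66 67 55
f 67 53 68
f 67 68 55
f 68 53 69
f 68 69 55
f 69 53 54
f 69 54 55
f 71 73 70
f 74 71 70
f 70 73 72
f 72 74 70
f 71 77 73
f 75 71 74
f 75 77 71
f 73 77 72
f 76 74 72
f 72 77 76
f 76 75 74
f 77 75 76

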